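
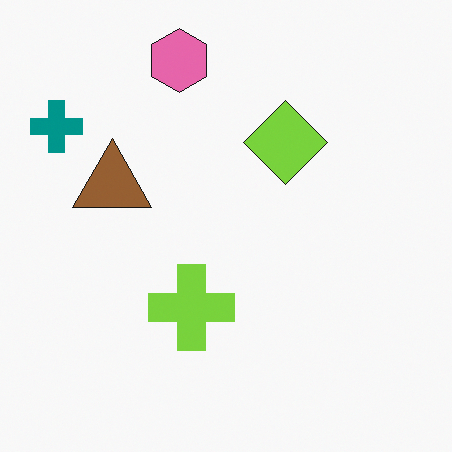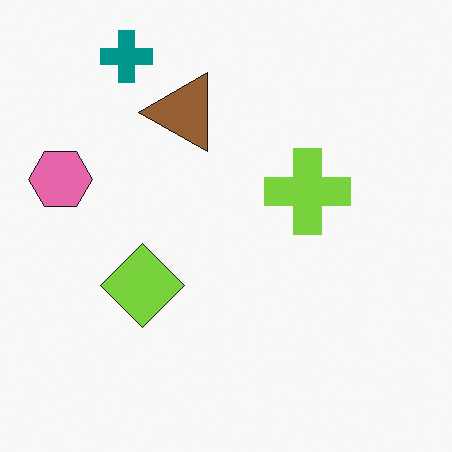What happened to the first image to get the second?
It was transposed (reflected across the top-left ↔ bottom-right diagonal).

Shapes have swapped their row and column positions — what was in the top-right is now in the bottom-left — a diagonal reflection.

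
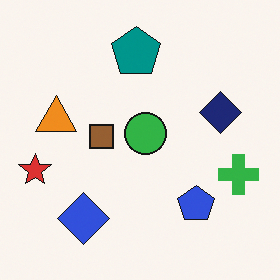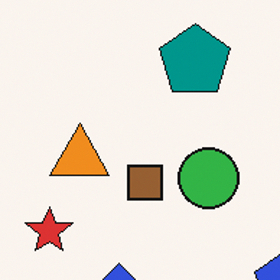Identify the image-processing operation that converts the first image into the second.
The image was cropped slightly and scaled back up.

The visible shapes are larger and the field of view is narrower; shapes near the original edges may be partly or wholly outside the frame — a crop-and-rescale.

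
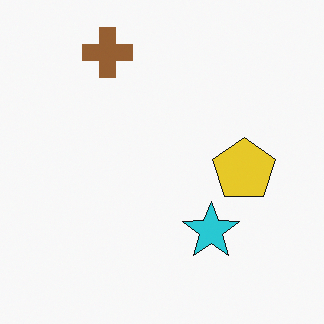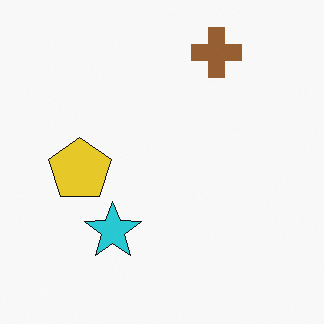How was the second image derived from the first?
Flipped horizontally (left ↔ right).

The yellow pentagon is in the right of the first image and the left of the second — shapes on opposite sides of the vertical midline have swapped in a mirror flip.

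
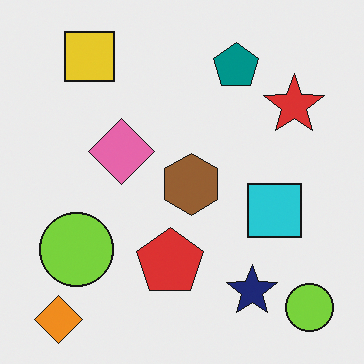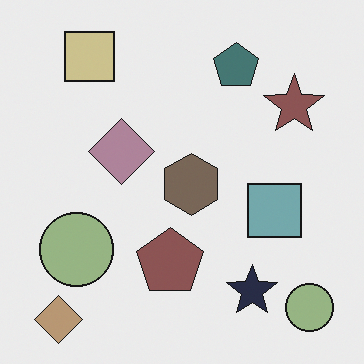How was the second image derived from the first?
The image was heavily desaturated.

All colors are more muted and greyish — a global saturation change.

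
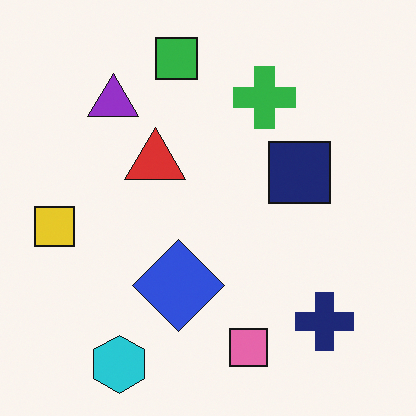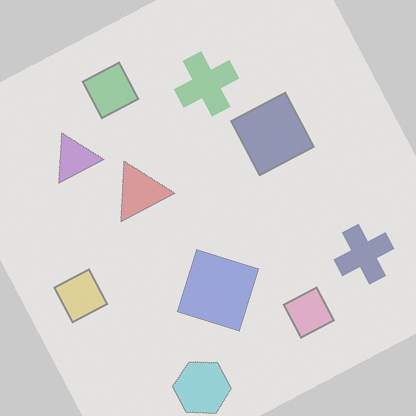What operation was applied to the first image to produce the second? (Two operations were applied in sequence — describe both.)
This is the original image rotated counter-clockwise by a moderate amount, then washed out (contrast reduced).

Every shape is tilted by the same angle and the image corners show triangular fill wedges — a whole-image rotation by a non-right angle. Tones are pushed toward mid-grey across the whole image — a global contrast change.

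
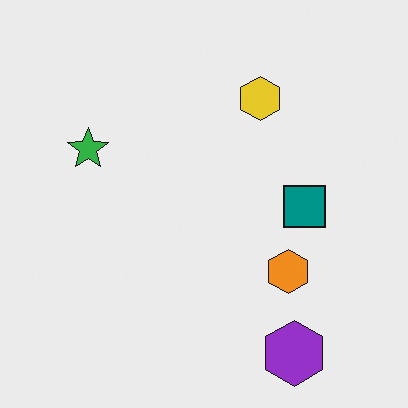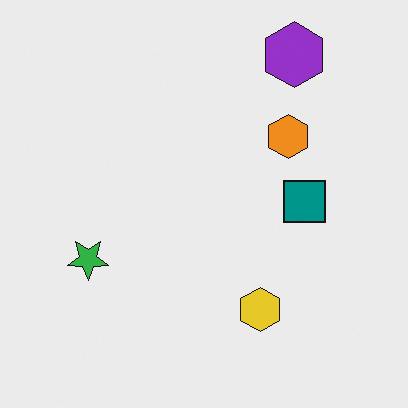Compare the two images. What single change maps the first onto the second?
The second image is the first flipped vertically (top ↔ bottom).

The purple hexagon is in the bottom-right of the first image and the top-right of the second — shapes on opposite sides of the horizontal midline have swapped in a mirror flip.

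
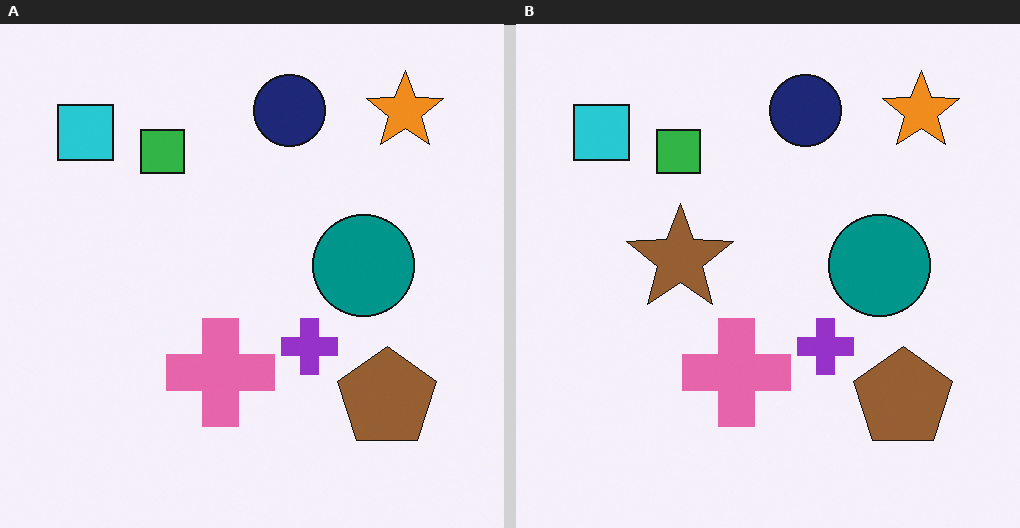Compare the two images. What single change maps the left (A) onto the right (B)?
The image was overlaid with an additional brown star.

A brown star appears in the right (B) image that is absent from the left (A).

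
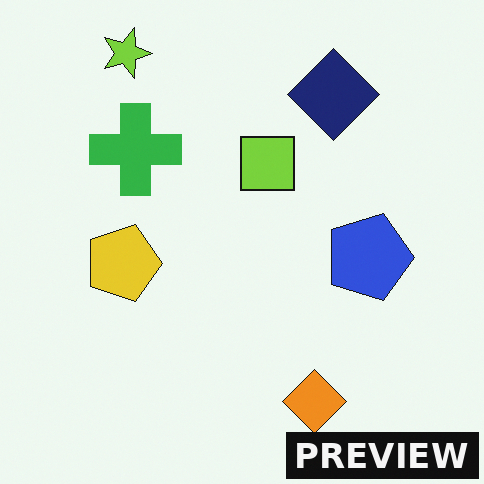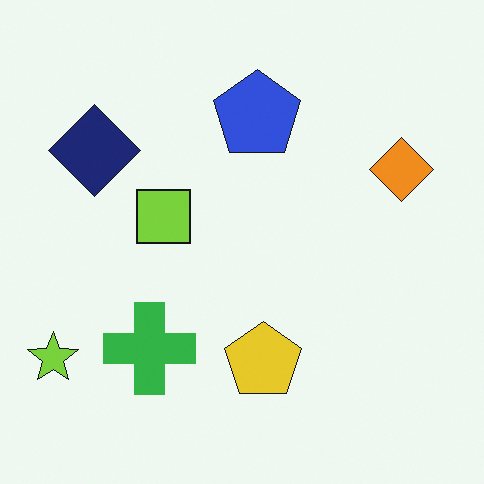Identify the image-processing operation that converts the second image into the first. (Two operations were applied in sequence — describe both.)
The first image is the second rotated 90° clockwise, then watermarked with the text "PREVIEW" in the lower-right corner.

The lime star sits in the bottom-left of the second image and the top-left of the first — consistent with a whole-image 90° clockwise rotation. A dark label reading "PREVIEW" appears in the lower-right corner.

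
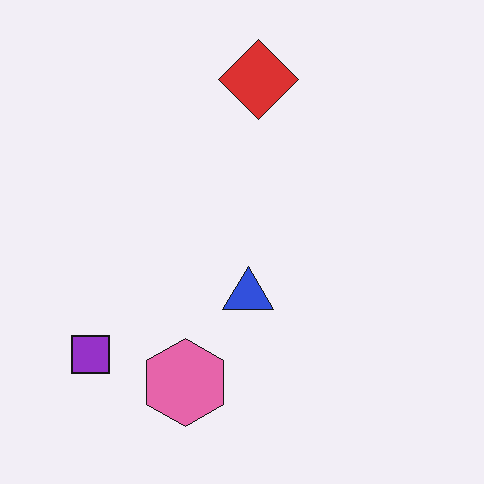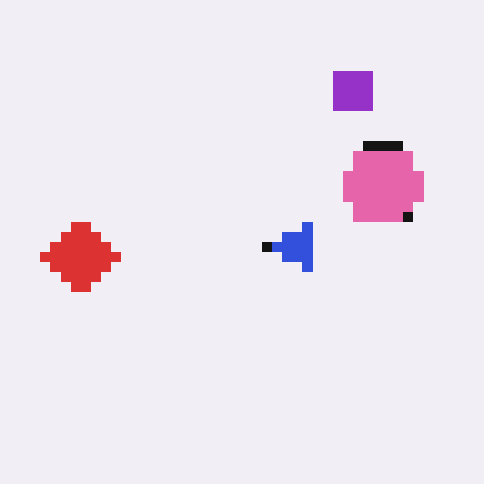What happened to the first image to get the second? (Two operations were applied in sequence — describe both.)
The second image is the first heavily pixelated into large blocks, then transposed (reflected across the top-left ↔ bottom-right diagonal).

Shapes are reduced to large square blocks; fine edges and outlines are lost — a downscale-then-upscale (mosaic) effect. Shapes have swapped their row and column positions — what was in the top-right is now in the bottom-left — a diagonal reflection.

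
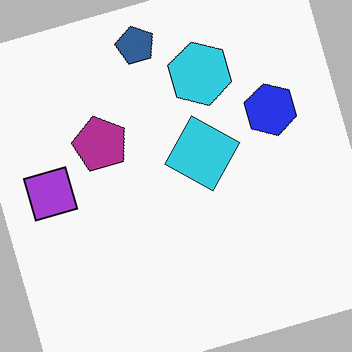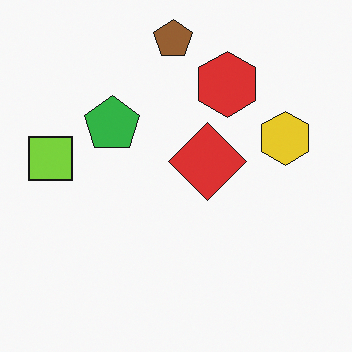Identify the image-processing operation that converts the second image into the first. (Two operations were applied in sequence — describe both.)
The transformation is: rotated counter-clockwise by a clearly visible amount, then hue-shifted by a large amount.

Every shape is tilted by the same angle and the image corners show triangular fill wedges — a whole-image rotation by a non-right angle. Every shape's color has rotated by the same amount around the hue wheel — a uniform hue shift.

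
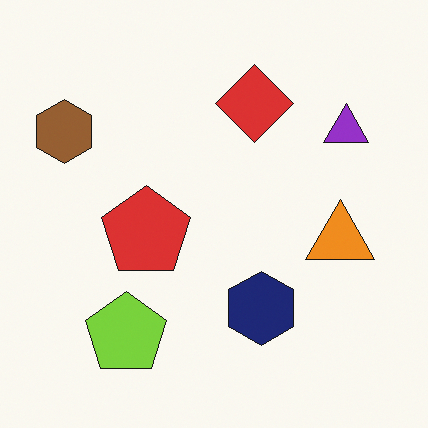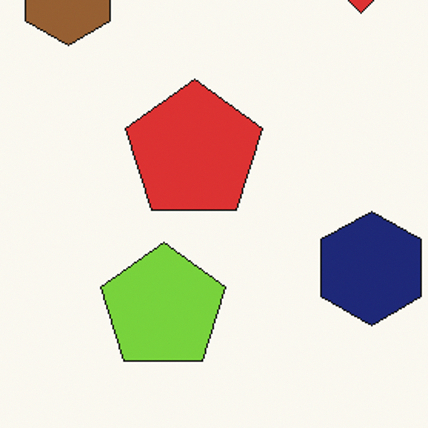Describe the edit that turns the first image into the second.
The image was cropped to a modestly smaller region and rescaled.

The visible shapes are larger and the field of view is narrower; shapes near the original edges may be partly or wholly outside the frame — a crop-and-rescale.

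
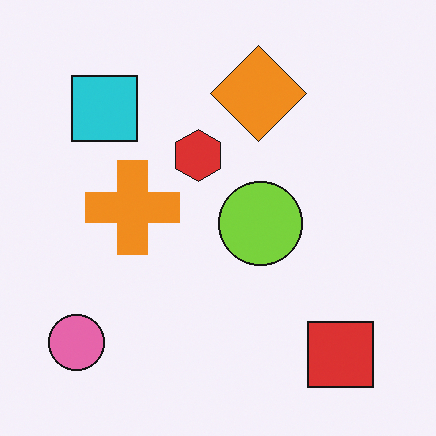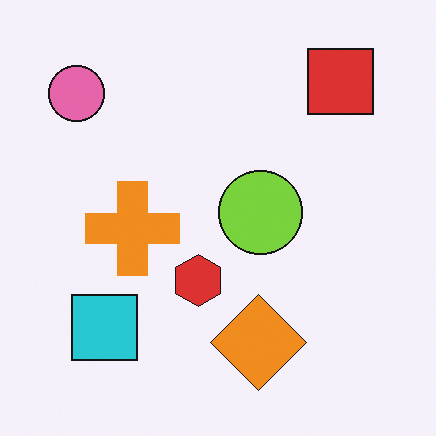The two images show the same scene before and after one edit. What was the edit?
It was flipped vertically (top ↔ bottom).

The red square is in the bottom-right of the first image and the top-right of the second — shapes on opposite sides of the horizontal midline have swapped in a mirror flip.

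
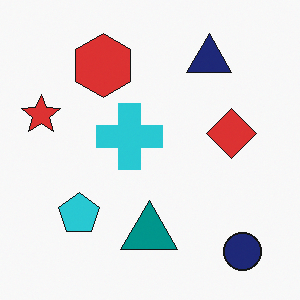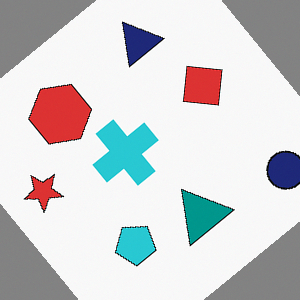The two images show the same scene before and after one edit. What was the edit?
It was rotated counter-clockwise by a large amount — several tens of degrees.

Every shape is tilted by the same angle and the image corners show triangular fill wedges — a whole-image rotation by a non-right angle.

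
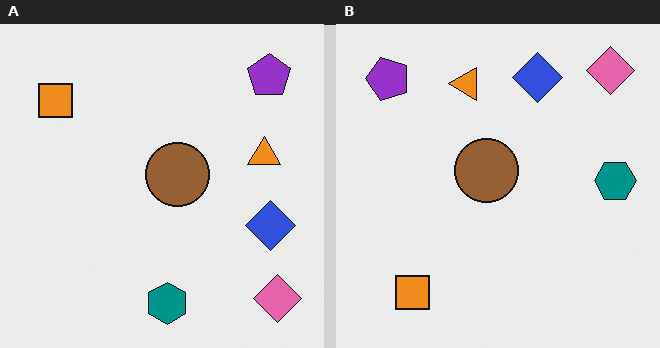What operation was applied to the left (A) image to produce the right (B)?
It was rotated 90° counter-clockwise.

The pink diamond sits in the bottom-right of the left (A) image and the top-right of the right (B) — consistent with a whole-image 90° counter-clockwise rotation.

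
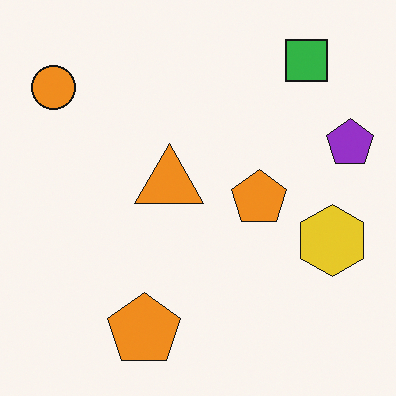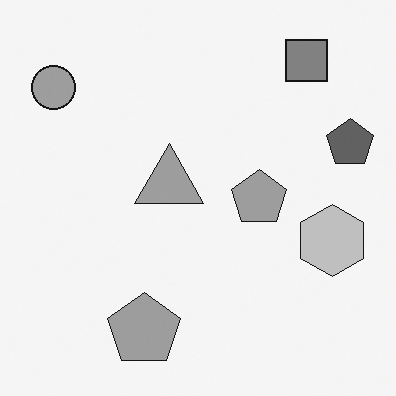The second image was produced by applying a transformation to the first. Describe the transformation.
The second image is the first converted to grayscale.

All color is removed — every shape is now a shade of grey.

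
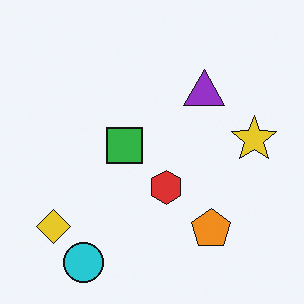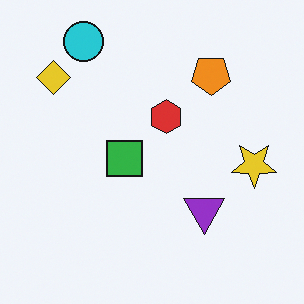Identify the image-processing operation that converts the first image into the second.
Flipped vertically (top ↔ bottom).

The cyan circle is in the bottom-left of the first image and the top-left of the second — shapes on opposite sides of the horizontal midline have swapped in a mirror flip.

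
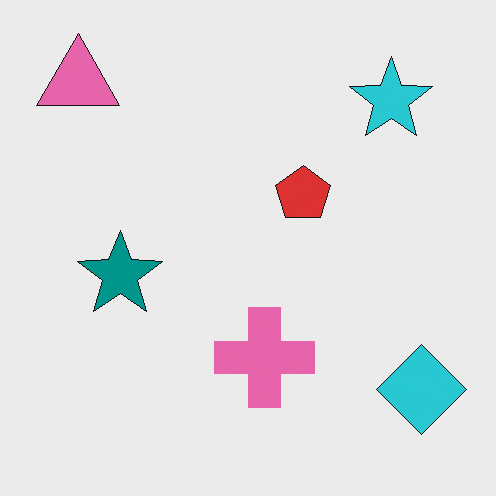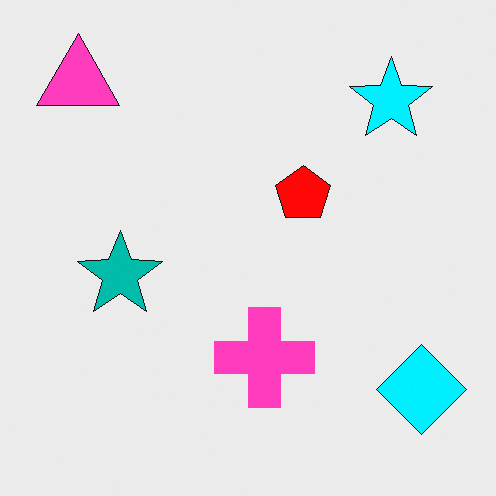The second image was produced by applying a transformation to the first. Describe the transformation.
Heavily oversaturated.

All colors are more vivid — a global saturation change.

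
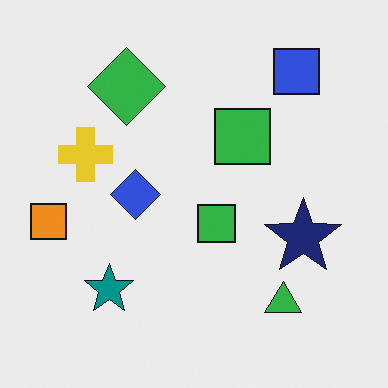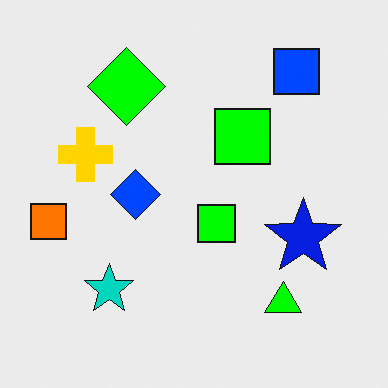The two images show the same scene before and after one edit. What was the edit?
Made much more vivid (saturation change).

All colors are more vivid — a global saturation change.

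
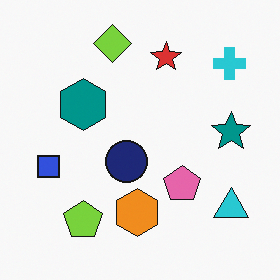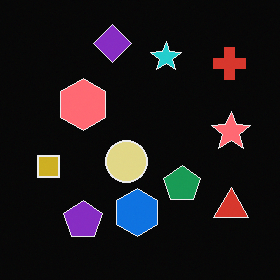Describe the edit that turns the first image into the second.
This is the original image color-inverted (negative).

The light background has become dark and every shape's color is its complement — a photographic negative.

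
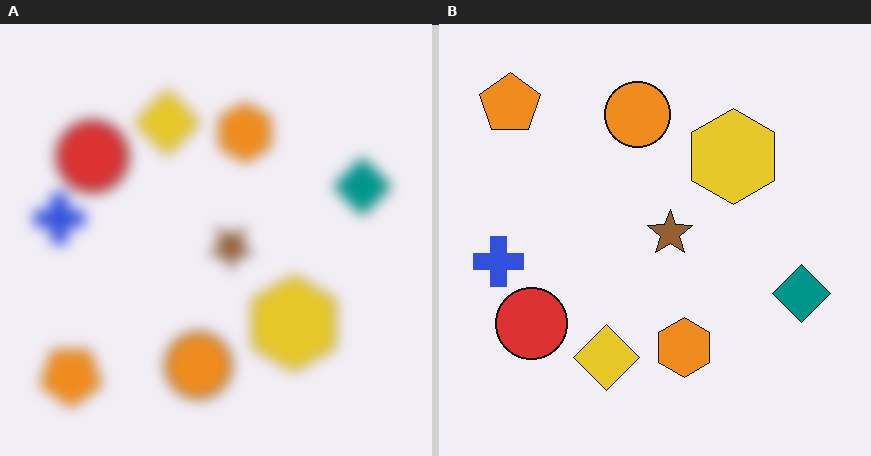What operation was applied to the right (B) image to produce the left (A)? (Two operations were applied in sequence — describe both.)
The image was flipped vertically (top ↔ bottom), then strongly gaussian-blurred.

The orange pentagon is in the top-left of the right (B) image and the bottom-left of the left (A) — shapes on opposite sides of the horizontal midline have swapped in a mirror flip. Shape edges and outlines are uniformly softened across the whole image.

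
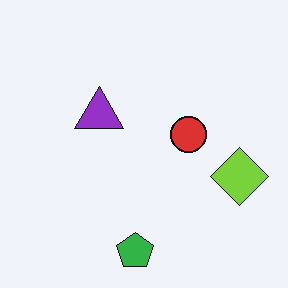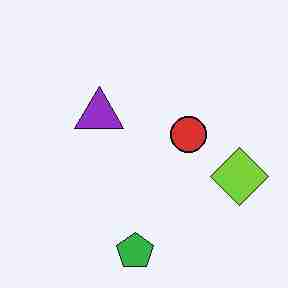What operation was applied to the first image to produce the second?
The transformation is: heavily JPEG-compressed with obvious blocking artifacts.

Blocky 8×8 compression artifacts appear around shape edges and the flat background shows ringing — characteristic JPEG degradation.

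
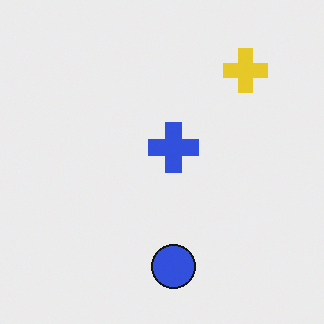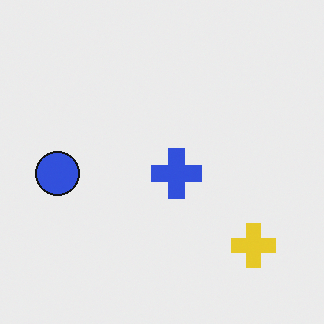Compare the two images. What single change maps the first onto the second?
The second image is the first rotated 90° clockwise.

The yellow cross sits in the top-right of the first image and the bottom-right of the second — consistent with a whole-image 90° clockwise rotation.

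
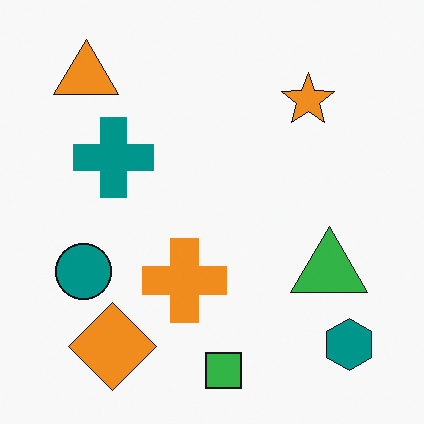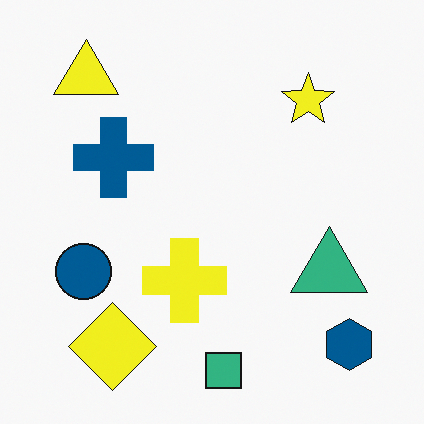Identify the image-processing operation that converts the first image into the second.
The transformation is: hue-shifted by a small amount.

Every shape's color has rotated by the same amount around the hue wheel — a uniform hue shift.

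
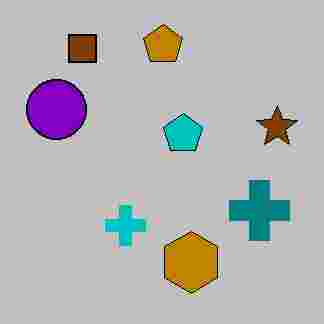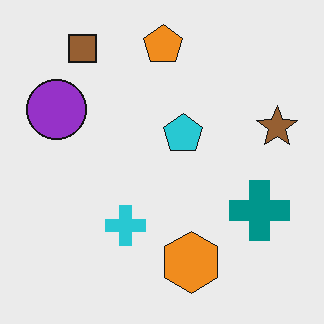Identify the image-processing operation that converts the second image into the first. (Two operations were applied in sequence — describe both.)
The first image is the second aggressively posterized, then heavily JPEG-compressed with obvious blocking artifacts.

Each flat color has snapped to a coarser quantized level — most visibly, the near-white background has dropped to a flat grey. Blocky 8×8 compression artifacts appear around shape edges and the flat background shows ringing — characteristic JPEG degradation.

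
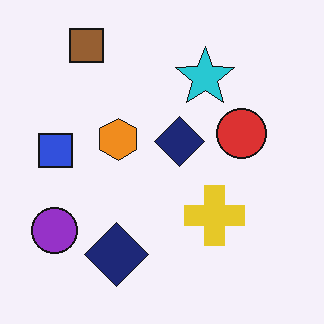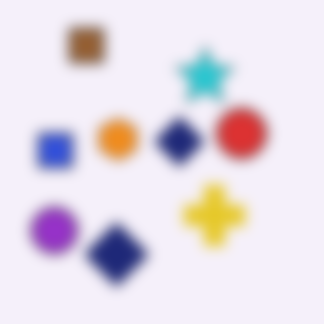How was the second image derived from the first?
The second image is the first heavily blurred.

Shape edges and outlines are uniformly softened across the whole image.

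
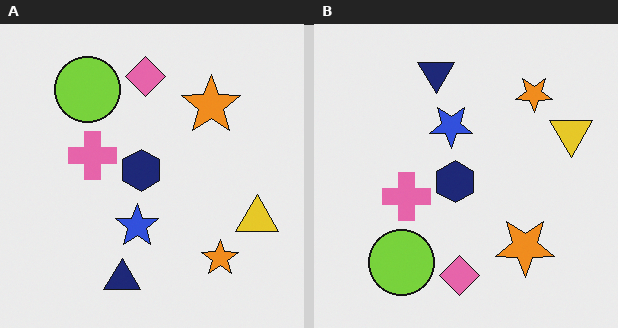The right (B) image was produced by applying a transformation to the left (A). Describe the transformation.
It was flipped vertically (top ↔ bottom).

The navy triangle is in the bottom of the left (A) image and the top of the right (B) — shapes on opposite sides of the horizontal midline have swapped in a mirror flip.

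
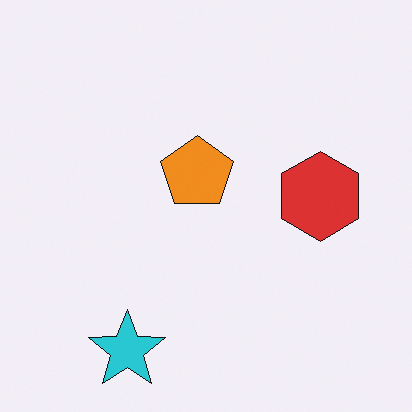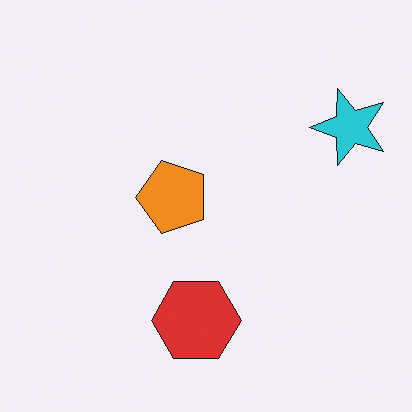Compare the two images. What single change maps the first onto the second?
The transformation is: transposed (reflected across the top-left ↔ bottom-right diagonal).

Shapes have swapped their row and column positions — what was in the top-right is now in the bottom-left — a diagonal reflection.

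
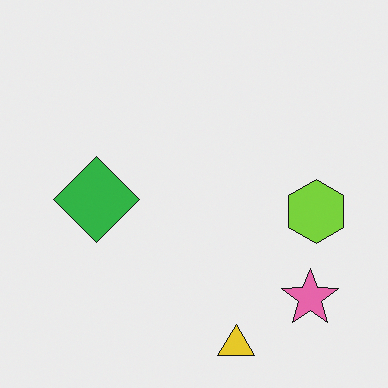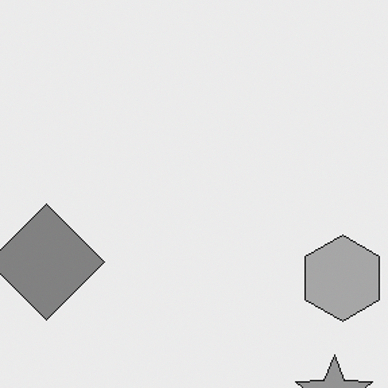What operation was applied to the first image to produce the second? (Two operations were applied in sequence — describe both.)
It was cropped slightly and scaled back up, then converted to grayscale.

The visible shapes are larger and the field of view is narrower; shapes near the original edges may be partly or wholly outside the frame — a crop-and-rescale. All color is removed — every shape is now a shade of grey.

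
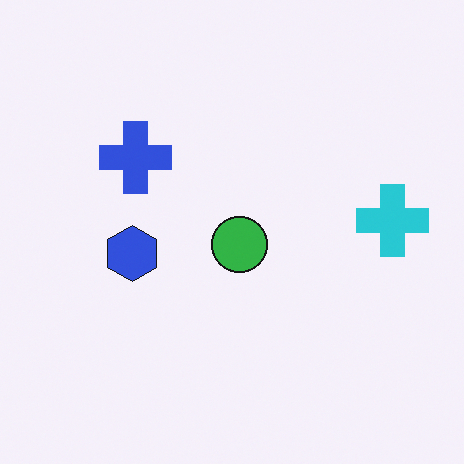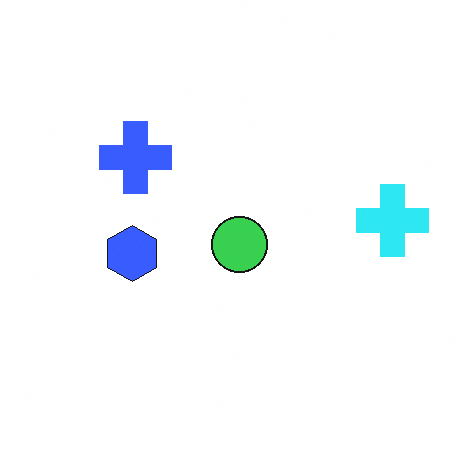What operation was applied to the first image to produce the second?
The second image is the first brightened a little.

Every pixel — background and shapes alike — is uniformly brightened.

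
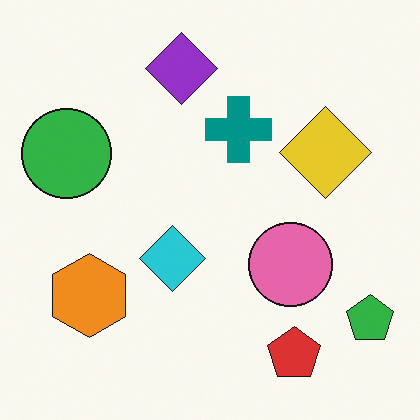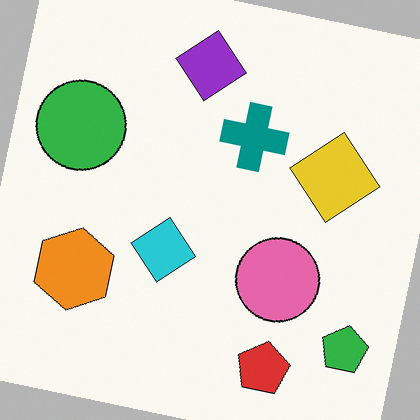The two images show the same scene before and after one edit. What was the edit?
The image was rotated clockwise by a small amount.

Every shape is tilted by the same angle and the image corners show triangular fill wedges — a whole-image rotation by a non-right angle.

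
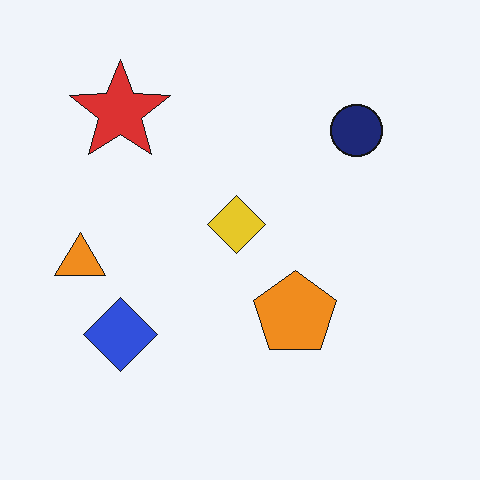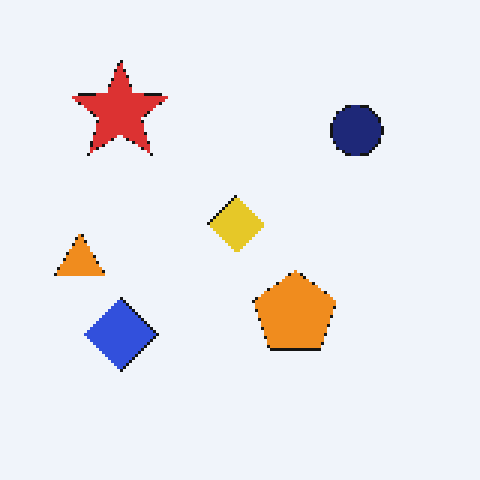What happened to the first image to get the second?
This is the original image mildly pixelated.

Shapes are reduced to large square blocks; fine edges and outlines are lost — a downscale-then-upscale (mosaic) effect.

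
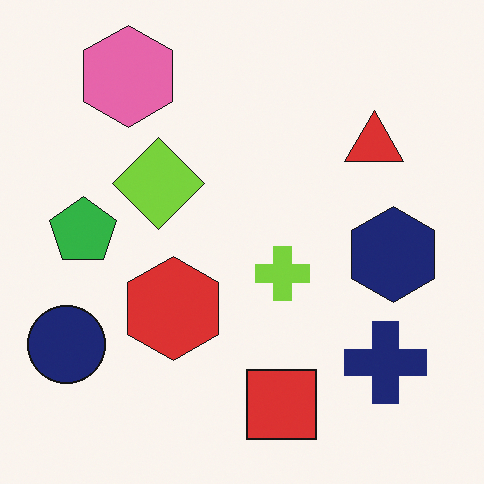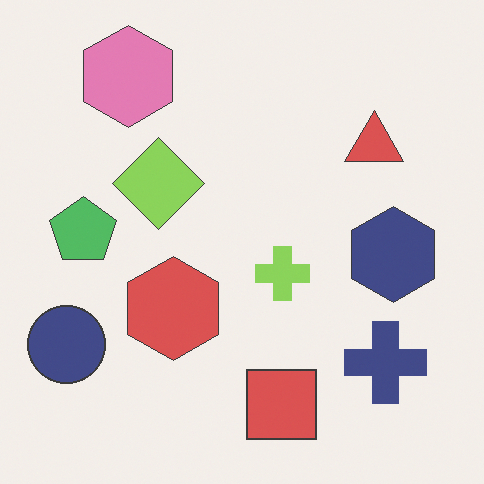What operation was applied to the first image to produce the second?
The transformation is: given slightly reduced contrast.

Tones are pushed toward mid-grey across the whole image — a global contrast change.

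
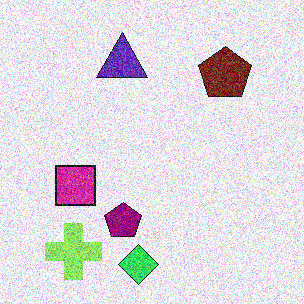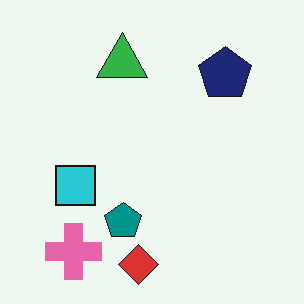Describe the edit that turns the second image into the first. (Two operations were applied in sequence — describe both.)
It was hue-shifted through roughly a third of the color wheel, then degraded with strong gaussian noise.

Every shape's color has rotated by the same amount around the hue wheel — a uniform hue shift. Random speckle covers the whole image, including the flat background.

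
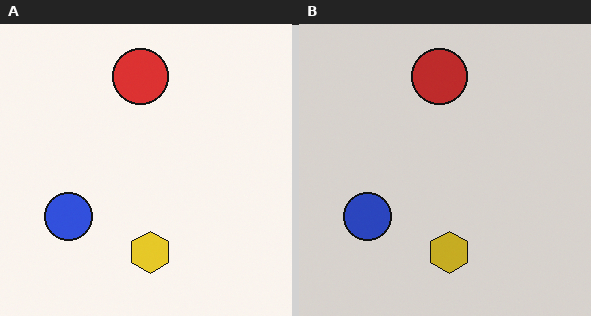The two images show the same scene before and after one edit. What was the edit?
The image was darkened a little.

Every pixel — background and shapes alike — is uniformly darkened.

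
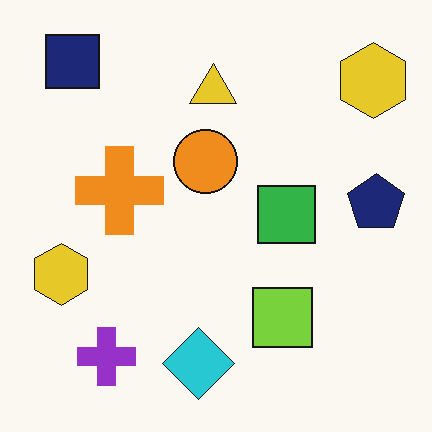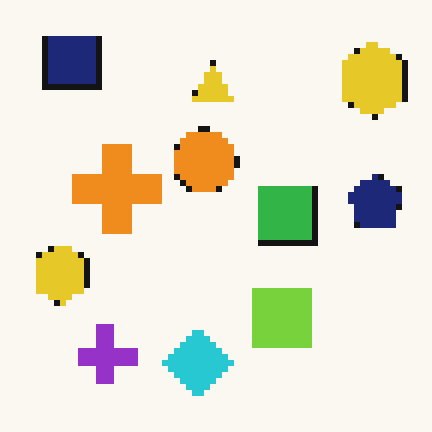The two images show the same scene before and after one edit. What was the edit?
The image was moderately pixelated.

Shapes are reduced to large square blocks; fine edges and outlines are lost — a downscale-then-upscale (mosaic) effect.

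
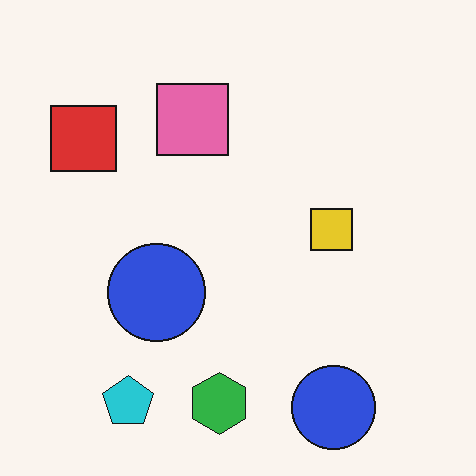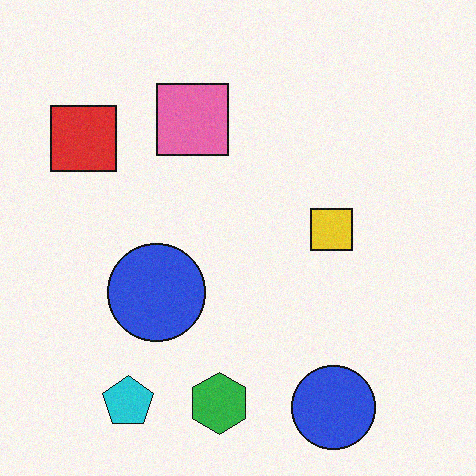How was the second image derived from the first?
Degraded with light additive noise.

Random speckle covers the whole image, including the flat background.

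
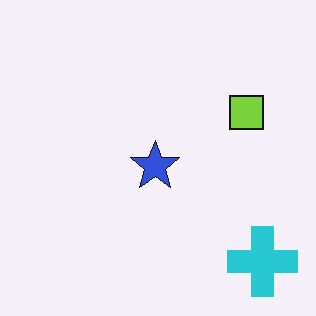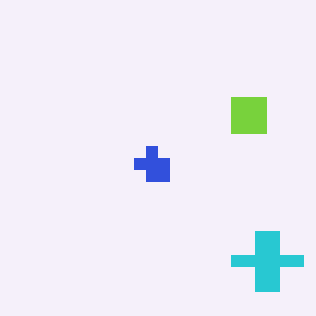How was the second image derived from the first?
The transformation is: coarsely pixelated.

Shapes are reduced to large square blocks; fine edges and outlines are lost — a downscale-then-upscale (mosaic) effect.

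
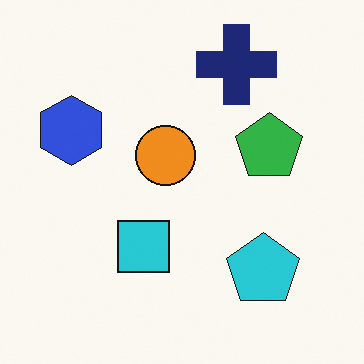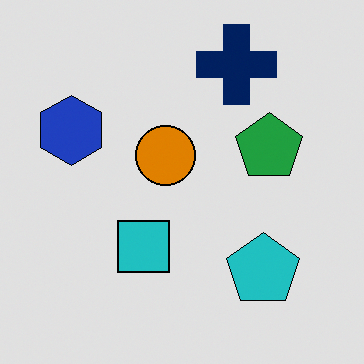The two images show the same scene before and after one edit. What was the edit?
Posterized to a reduced palette.

Each flat color has snapped to a coarser quantized level — most visibly, the near-white background has dropped to a flat grey.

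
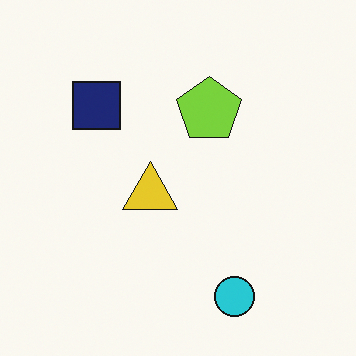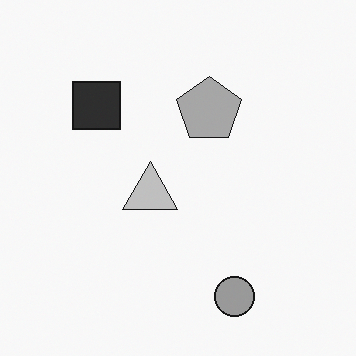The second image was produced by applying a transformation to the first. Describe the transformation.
This is the original image converted to grayscale.

All color is removed — every shape is now a shade of grey.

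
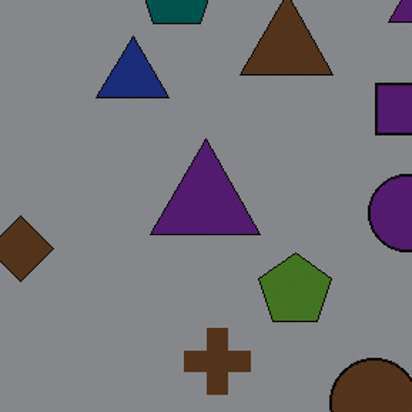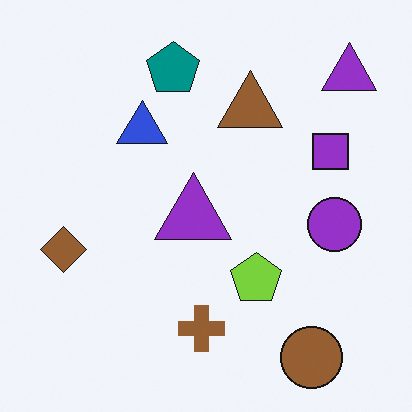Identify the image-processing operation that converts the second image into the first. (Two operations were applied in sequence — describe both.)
The first image is the second cropped slightly and scaled back up, then noticeably darkened.

The visible shapes are larger and the field of view is narrower; shapes near the original edges may be partly or wholly outside the frame — a crop-and-rescale. Every pixel — background and shapes alike — is uniformly darkened.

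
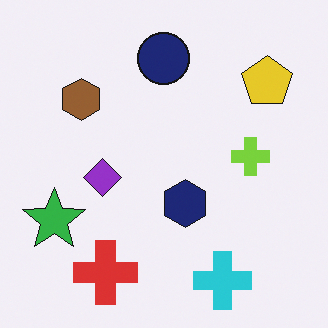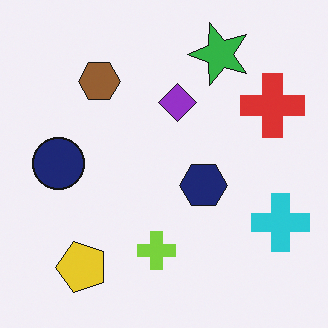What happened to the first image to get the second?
The image was transposed (reflected across the top-left ↔ bottom-right diagonal).

Shapes have swapped their row and column positions — what was in the top-right is now in the bottom-left — a diagonal reflection.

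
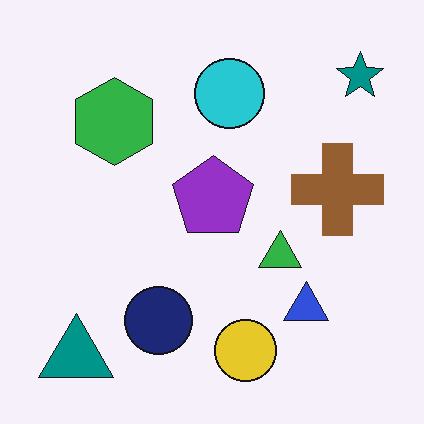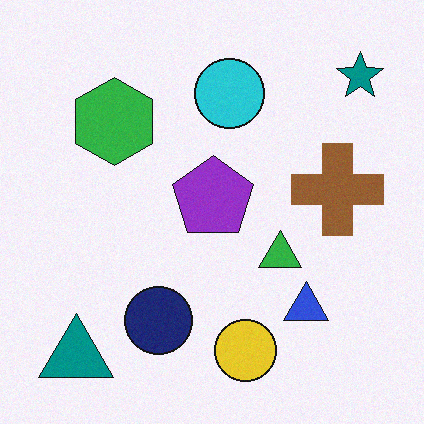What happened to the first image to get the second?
It was degraded with subtle gaussian noise.

Random speckle covers the whole image, including the flat background.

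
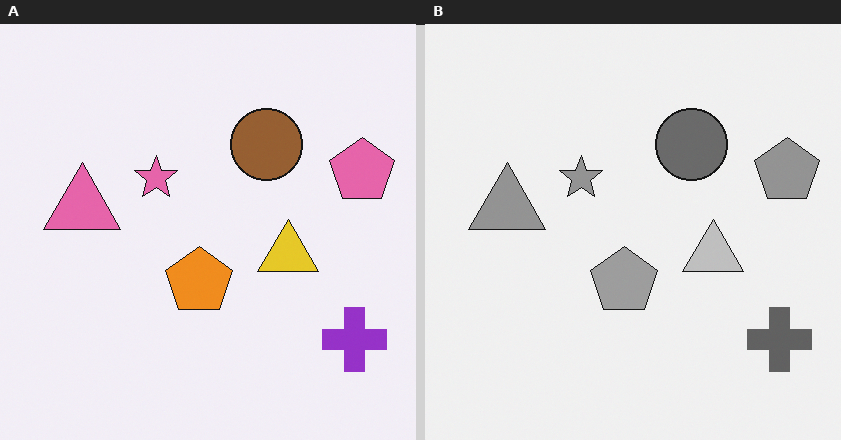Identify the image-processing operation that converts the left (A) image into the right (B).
The transformation is: converted to grayscale.

All color is removed — every shape is now a shade of grey.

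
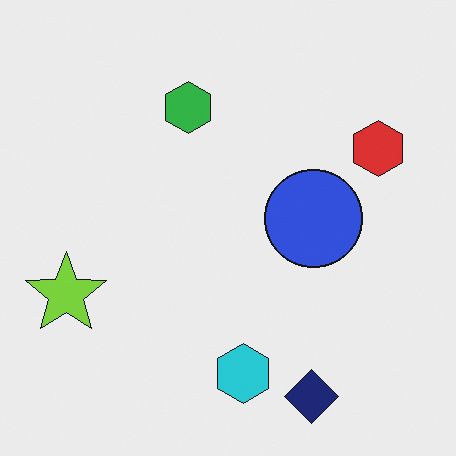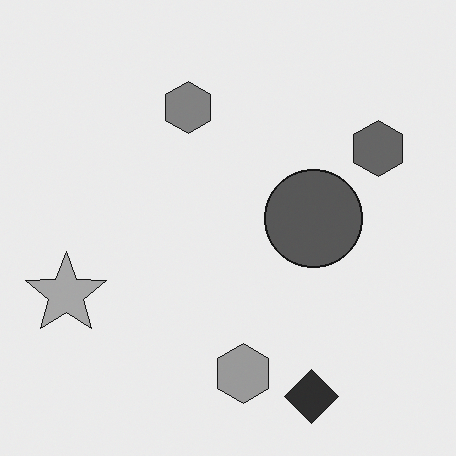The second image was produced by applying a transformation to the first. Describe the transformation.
The transformation is: converted to grayscale.

All color is removed — every shape is now a shade of grey.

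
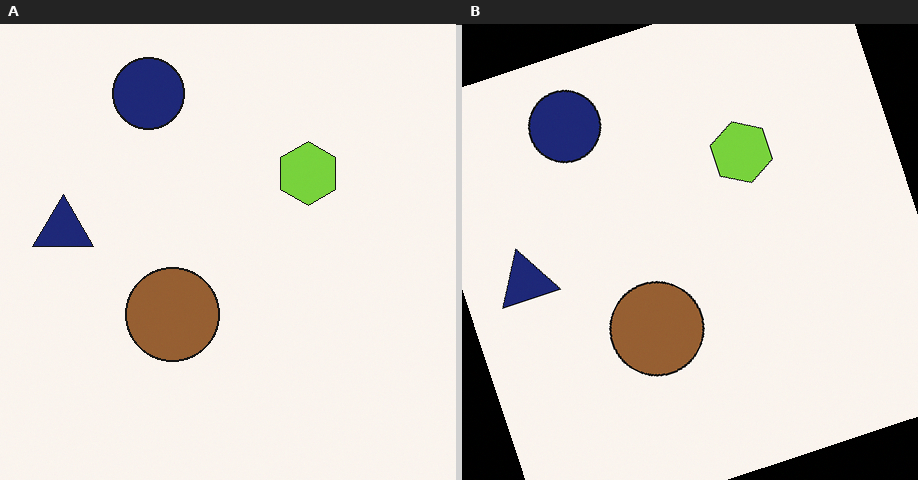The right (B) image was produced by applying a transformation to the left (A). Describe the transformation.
The right (B) image is the left (A) rotated counter-clockwise by a clearly visible amount.

Every shape is tilted by the same angle and the image corners show triangular fill wedges — a whole-image rotation by a non-right angle.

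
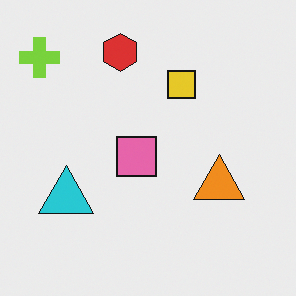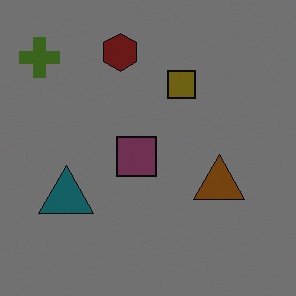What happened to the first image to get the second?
The image was substantially darkened.

Every pixel — background and shapes alike — is uniformly darkened.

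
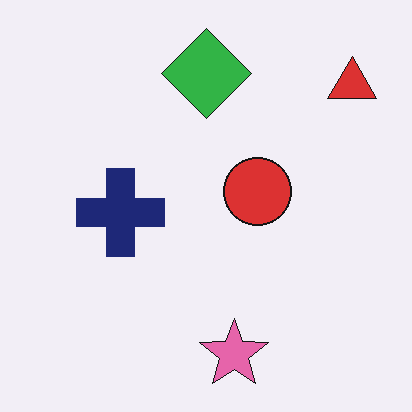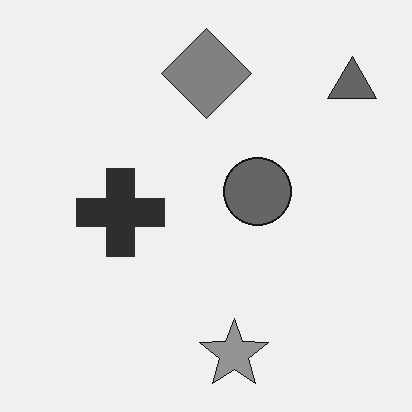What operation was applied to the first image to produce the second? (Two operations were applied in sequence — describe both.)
The image was converted to grayscale, then JPEG-compressed with visible artifacts.

All color is removed — every shape is now a shade of grey. Blocky 8×8 compression artifacts appear around shape edges and the flat background shows ringing — characteristic JPEG degradation.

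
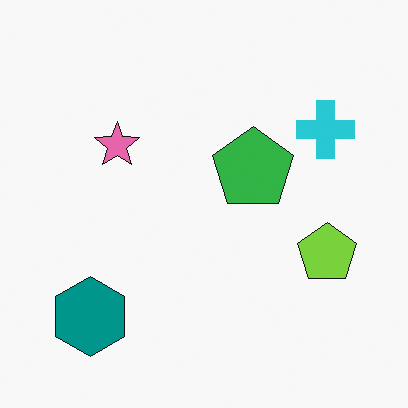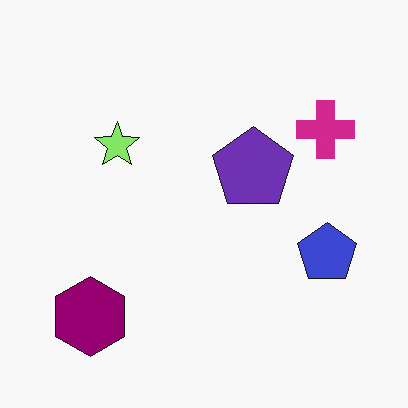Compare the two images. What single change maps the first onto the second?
The second image is the first hue-shifted noticeably.

Every shape's color has rotated by the same amount around the hue wheel — a uniform hue shift.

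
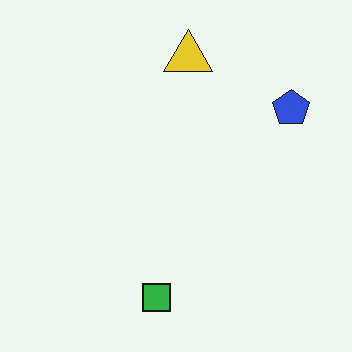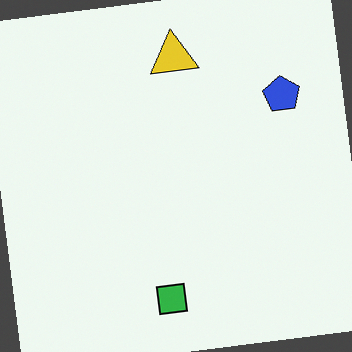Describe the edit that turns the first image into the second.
The second image is the first rotated counter-clockwise by a slight angle.

Every shape is tilted by the same angle and the image corners show triangular fill wedges — a whole-image rotation by a non-right angle.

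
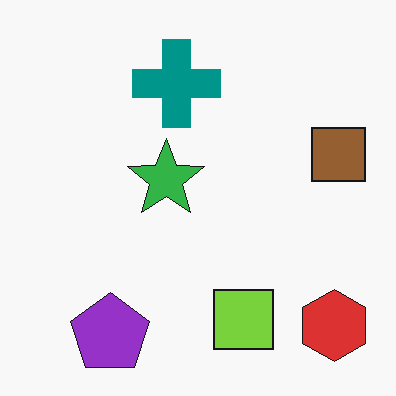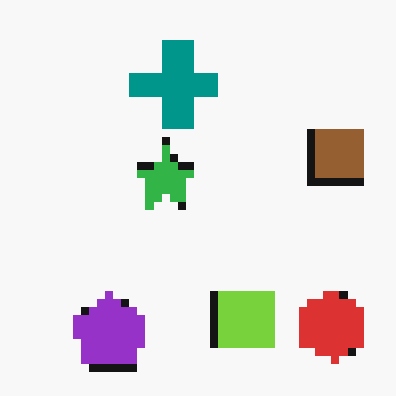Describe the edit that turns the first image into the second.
Moderately pixelated.

Shapes are reduced to large square blocks; fine edges and outlines are lost — a downscale-then-upscale (mosaic) effect.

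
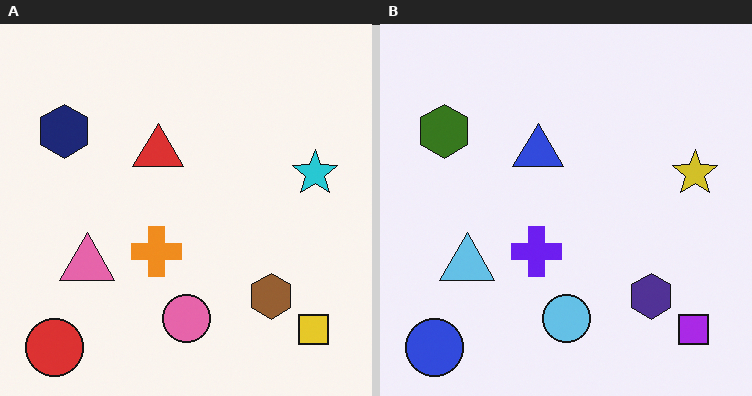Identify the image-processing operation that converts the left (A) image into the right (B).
It was hue-shifted by a large amount.

Every shape's color has rotated by the same amount around the hue wheel — a uniform hue shift.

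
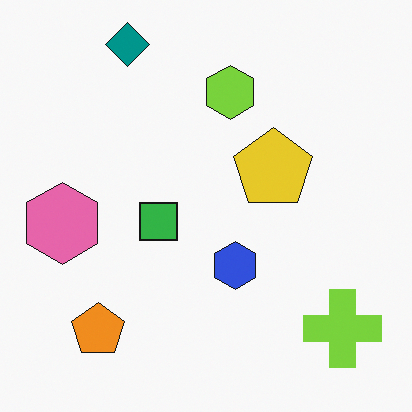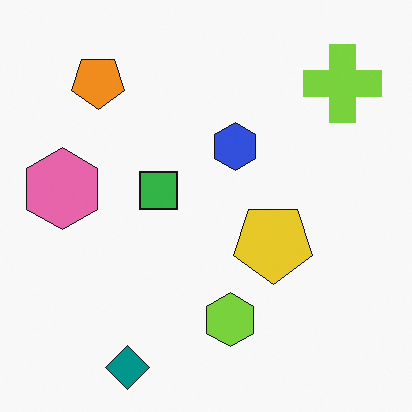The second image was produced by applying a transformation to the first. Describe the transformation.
This is the original image flipped vertically (top ↔ bottom).

The teal diamond is in the top-left of the first image and the bottom-left of the second — shapes on opposite sides of the horizontal midline have swapped in a mirror flip.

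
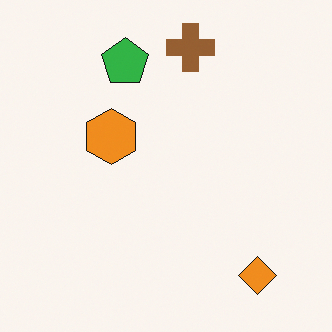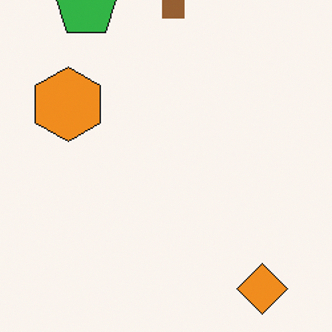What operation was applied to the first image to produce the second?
Cropped to a modestly smaller region and rescaled.

The visible shapes are larger and the field of view is narrower; shapes near the original edges may be partly or wholly outside the frame — a crop-and-rescale.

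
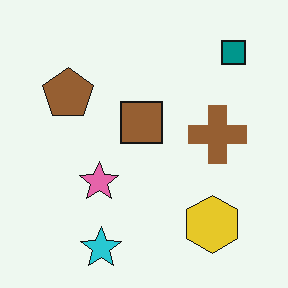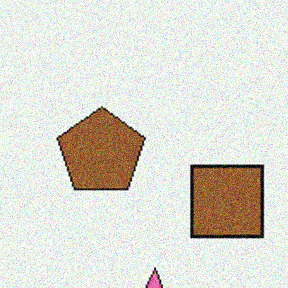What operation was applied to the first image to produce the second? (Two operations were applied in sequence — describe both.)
It was cropped tightly and scaled back up, then degraded with moderate additive noise.

The visible shapes are larger and the field of view is narrower; shapes near the original edges may be partly or wholly outside the frame — a crop-and-rescale. Random speckle covers the whole image, including the flat background.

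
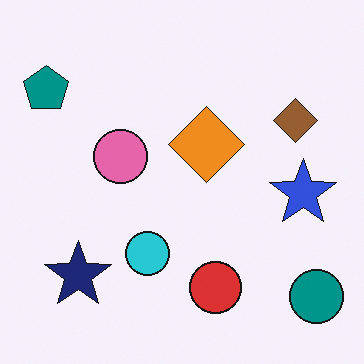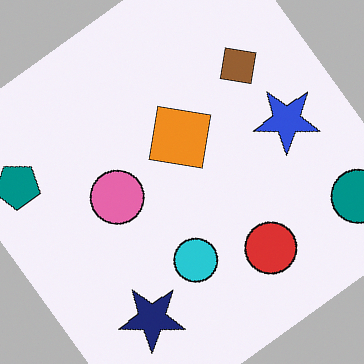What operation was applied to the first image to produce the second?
It was rotated counter-clockwise by a large amount — several tens of degrees.

Every shape is tilted by the same angle and the image corners show triangular fill wedges — a whole-image rotation by a non-right angle.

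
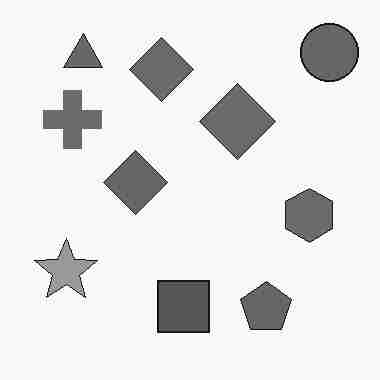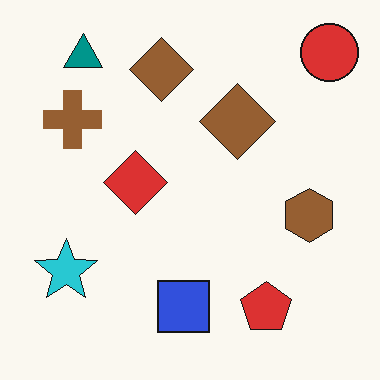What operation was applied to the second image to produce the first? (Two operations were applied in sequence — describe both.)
It was converted to grayscale, then heavily JPEG-compressed with obvious blocking artifacts.

All color is removed — every shape is now a shade of grey. Blocky 8×8 compression artifacts appear around shape edges and the flat background shows ringing — characteristic JPEG degradation.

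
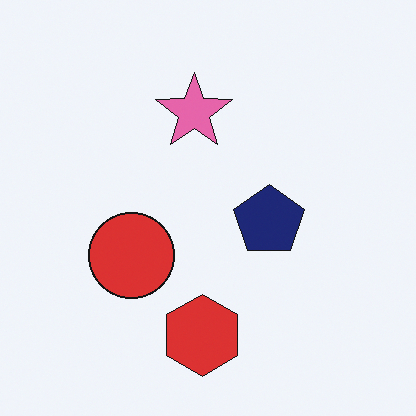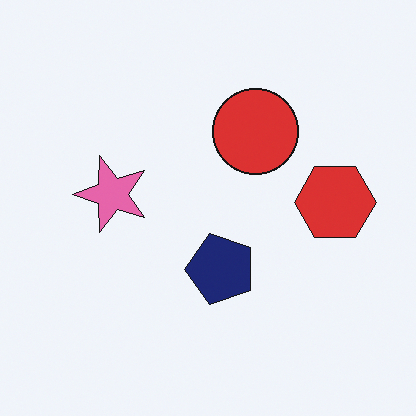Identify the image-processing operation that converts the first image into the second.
The second image is the first transposed (reflected across the top-left ↔ bottom-right diagonal).

Shapes have swapped their row and column positions — what was in the top-right is now in the bottom-left — a diagonal reflection.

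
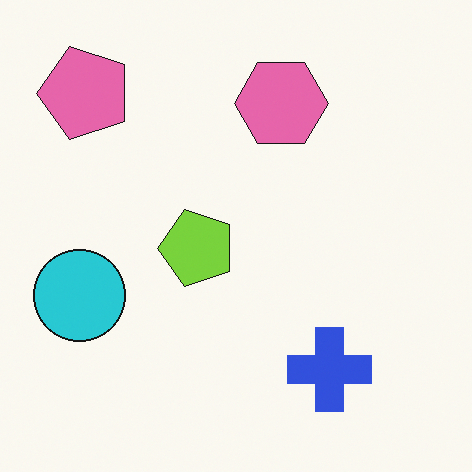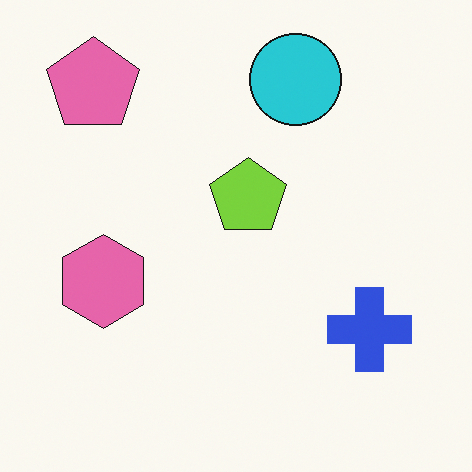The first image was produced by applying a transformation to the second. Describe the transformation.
This is the original image transposed (reflected across the top-left ↔ bottom-right diagonal).

Shapes have swapped their row and column positions — what was in the top-right is now in the bottom-left — a diagonal reflection.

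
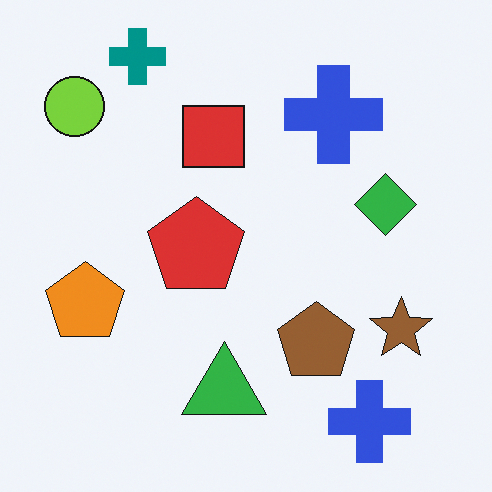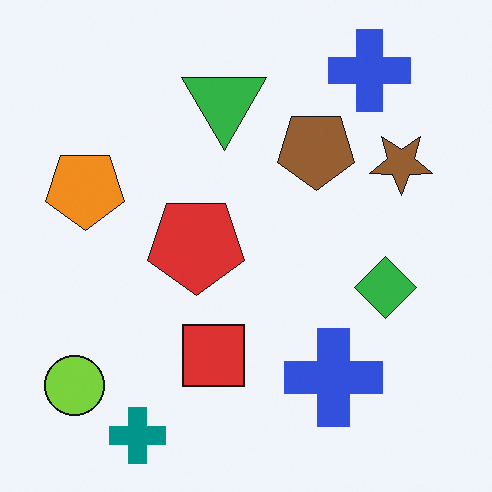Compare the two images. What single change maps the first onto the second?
The transformation is: flipped vertically (top ↔ bottom).

The teal cross is in the top-left of the first image and the bottom-left of the second — shapes on opposite sides of the horizontal midline have swapped in a mirror flip.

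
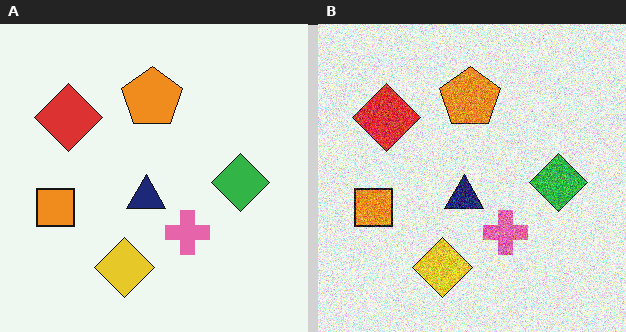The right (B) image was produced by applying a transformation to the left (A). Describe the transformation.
The right (B) image is the left (A) degraded with strong gaussian noise.

Random speckle covers the whole image, including the flat background.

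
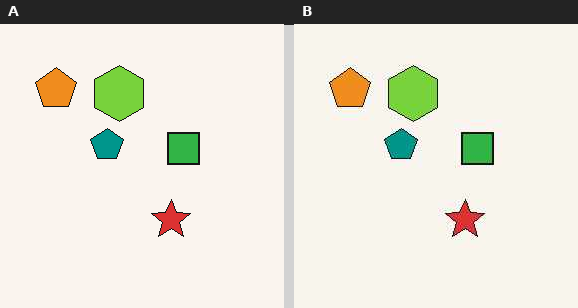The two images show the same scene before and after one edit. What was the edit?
This is the original image JPEG-compressed with visible artifacts.

Blocky 8×8 compression artifacts appear around shape edges and the flat background shows ringing — characteristic JPEG degradation.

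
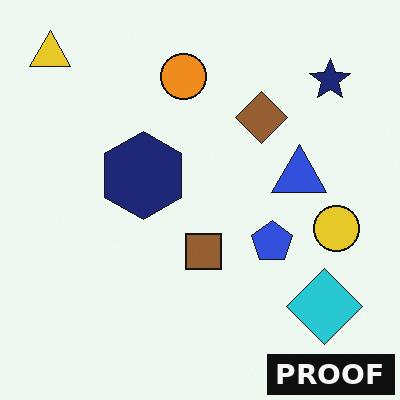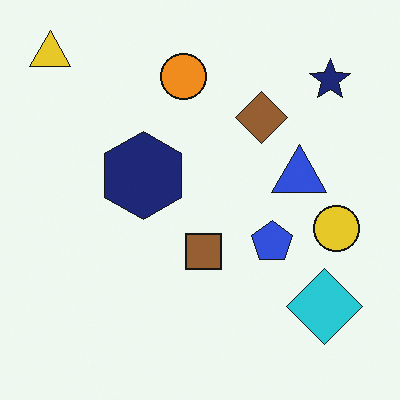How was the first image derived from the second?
The transformation is: watermarked with the text "PROOF" in the lower-right corner.

A dark label reading "PROOF" appears in the lower-right corner.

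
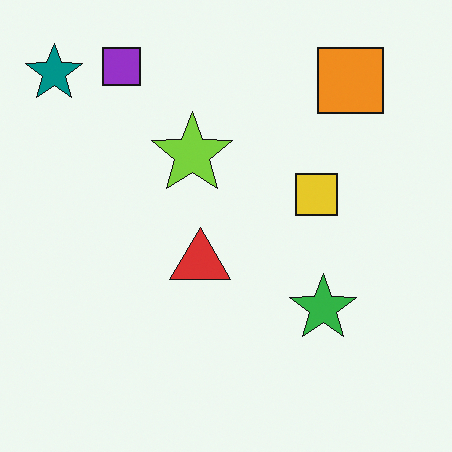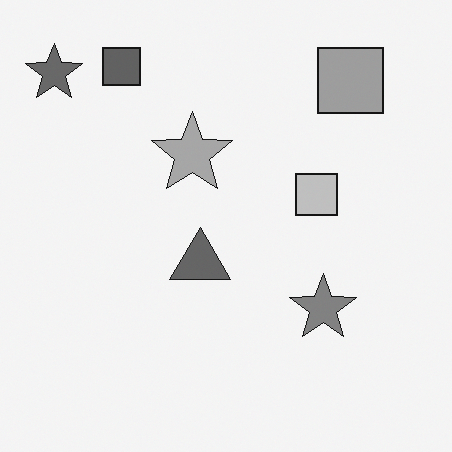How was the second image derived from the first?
It was converted to grayscale.

All color is removed — every shape is now a shade of grey.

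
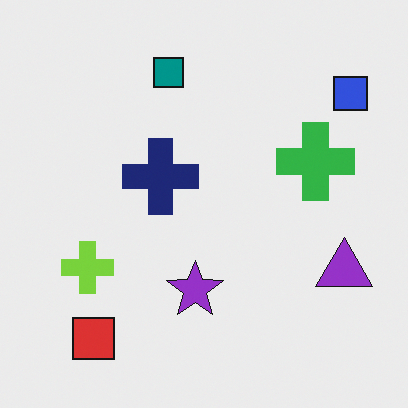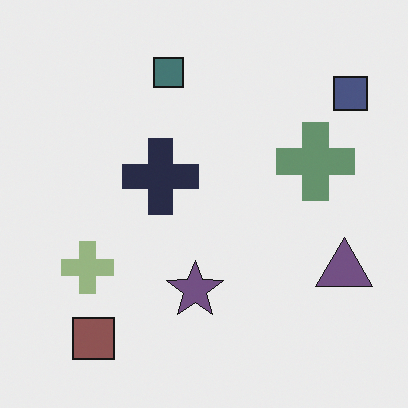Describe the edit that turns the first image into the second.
Made much more muted (saturation change).

All colors are more muted and greyish — a global saturation change.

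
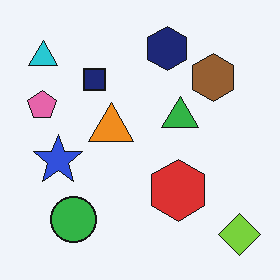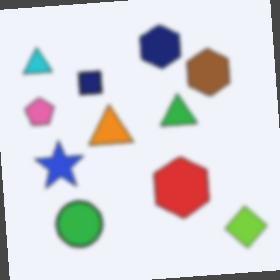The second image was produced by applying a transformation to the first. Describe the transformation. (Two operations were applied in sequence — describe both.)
This is the original image lightly blurred, then rotated counter-clockwise by a few degrees.

Shape edges and outlines are uniformly softened across the whole image. Every shape is tilted by the same angle and the image corners show triangular fill wedges — a whole-image rotation by a non-right angle.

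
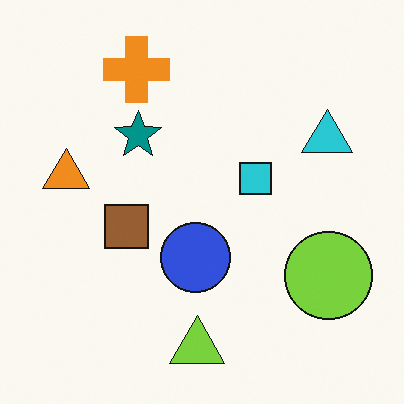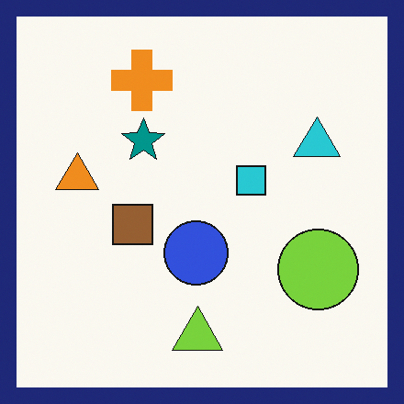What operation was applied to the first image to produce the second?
The transformation is: framed with a navy border.

A solid navy frame runs around the edge of the second image, with the content slightly shrunk inside it.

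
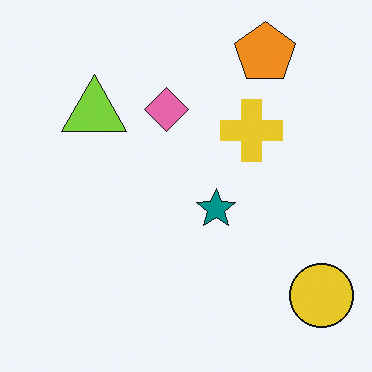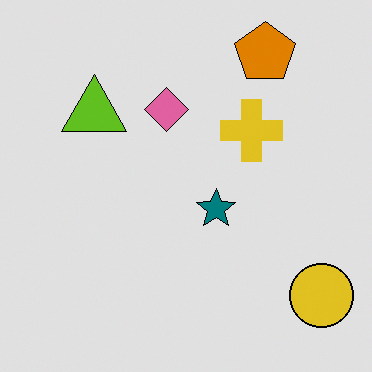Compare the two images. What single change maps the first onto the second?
Posterized to a reduced palette.

Each flat color has snapped to a coarser quantized level — most visibly, the near-white background has dropped to a flat grey.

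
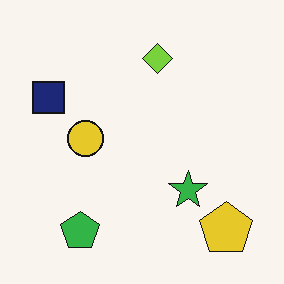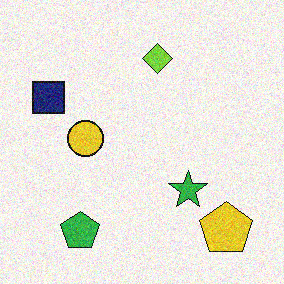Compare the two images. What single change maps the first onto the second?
The transformation is: degraded with moderate additive noise.

Random speckle covers the whole image, including the flat background.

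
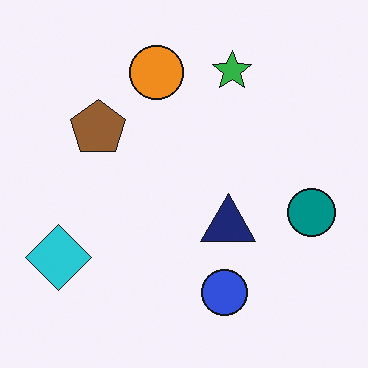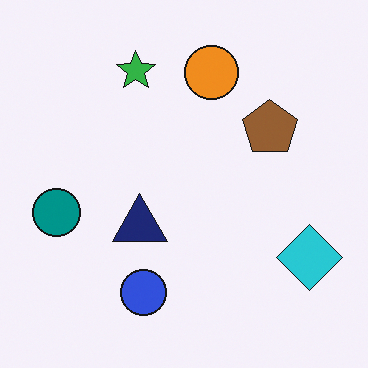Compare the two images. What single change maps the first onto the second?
Flipped horizontally (left ↔ right).

The teal circle is in the right of the first image and the left of the second — shapes on opposite sides of the vertical midline have swapped in a mirror flip.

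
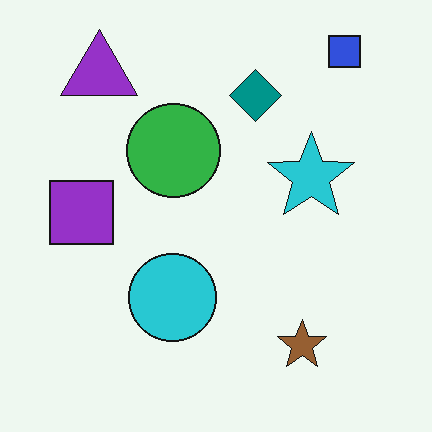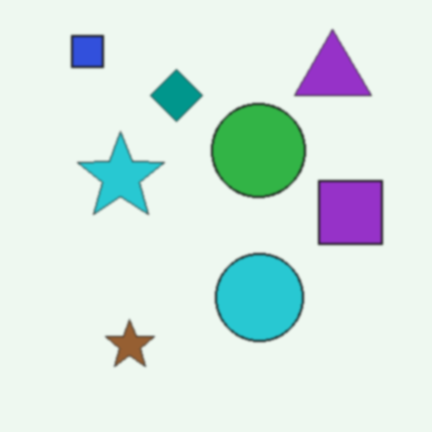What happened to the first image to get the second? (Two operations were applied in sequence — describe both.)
This is the original image slightly softened, then flipped horizontally (left ↔ right).

Shape edges and outlines are uniformly softened across the whole image. The purple square is in the left of the first image and the right of the second — shapes on opposite sides of the vertical midline have swapped in a mirror flip.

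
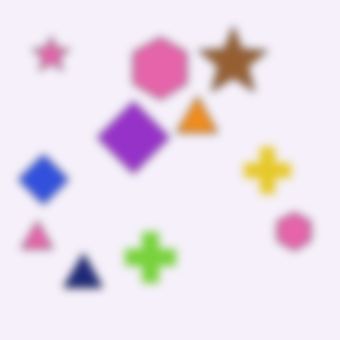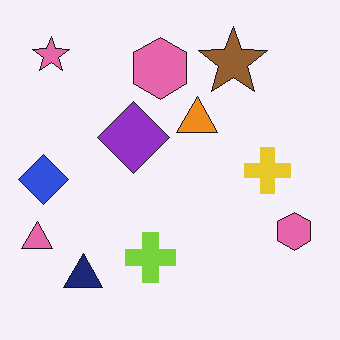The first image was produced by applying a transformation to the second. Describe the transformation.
The image was noticeably gaussian-blurred.

Shape edges and outlines are uniformly softened across the whole image.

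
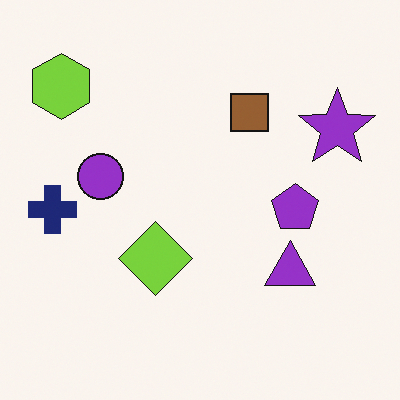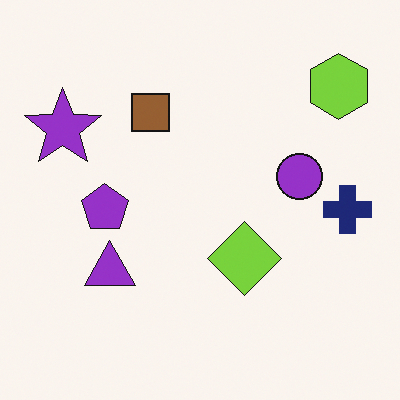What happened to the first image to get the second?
This is the original image flipped horizontally (left ↔ right).

The navy cross is in the left of the first image and the right of the second — shapes on opposite sides of the vertical midline have swapped in a mirror flip.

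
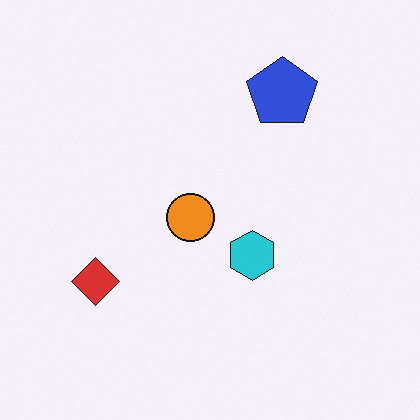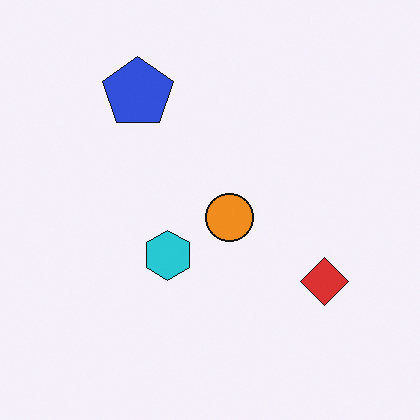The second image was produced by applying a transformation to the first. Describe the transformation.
The transformation is: flipped horizontally (left ↔ right).

The red diamond is in the bottom-left of the first image and the bottom-right of the second — shapes on opposite sides of the vertical midline have swapped in a mirror flip.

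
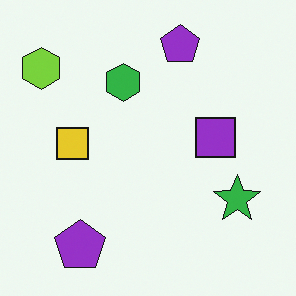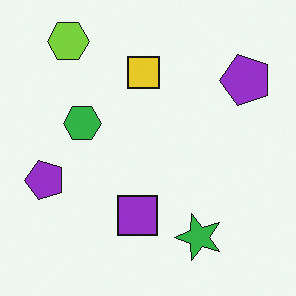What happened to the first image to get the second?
The transformation is: transposed (reflected across the top-left ↔ bottom-right diagonal).

Shapes have swapped their row and column positions — what was in the top-right is now in the bottom-left — a diagonal reflection.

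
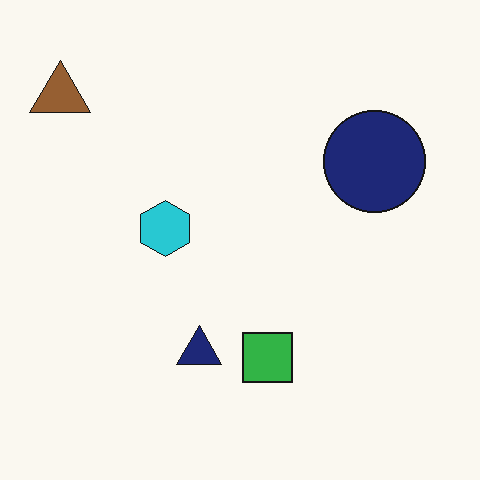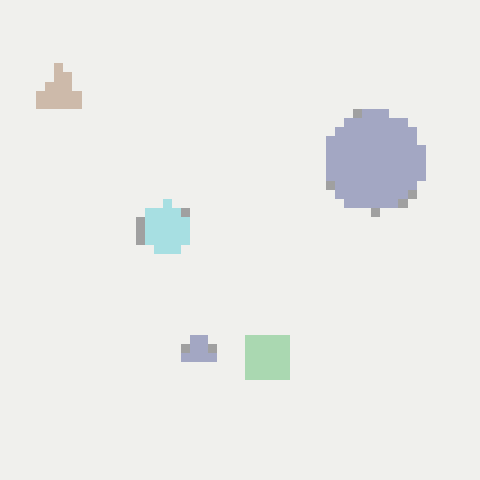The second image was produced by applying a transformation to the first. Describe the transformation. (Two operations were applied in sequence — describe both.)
The second image is the first given much lower contrast, then heavily pixelated into large blocks.

Tones are pushed toward mid-grey across the whole image — a global contrast change. Shapes are reduced to large square blocks; fine edges and outlines are lost — a downscale-then-upscale (mosaic) effect.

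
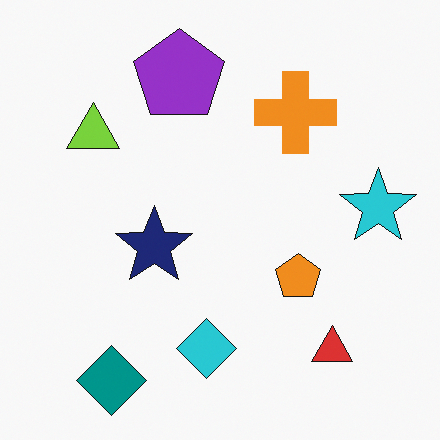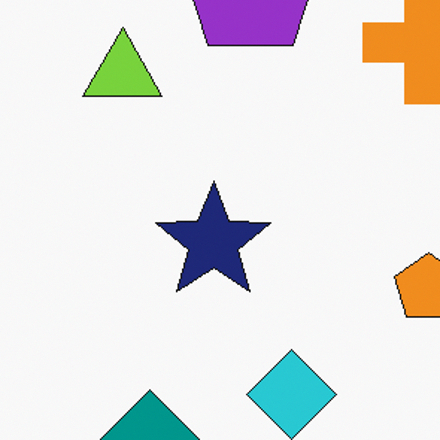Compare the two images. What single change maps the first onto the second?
The second image is the first cropped to a modestly smaller region and rescaled.

The visible shapes are larger and the field of view is narrower; shapes near the original edges may be partly or wholly outside the frame — a crop-and-rescale.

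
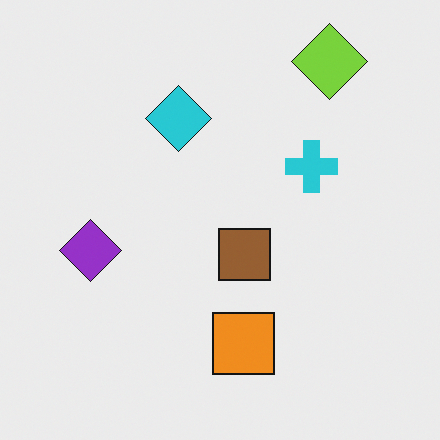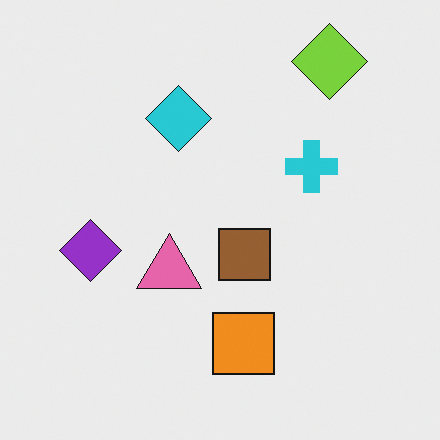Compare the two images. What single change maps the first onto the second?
This is the original image overlaid with an additional pink triangle.

A pink triangle appears in the second image that is absent from the first.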